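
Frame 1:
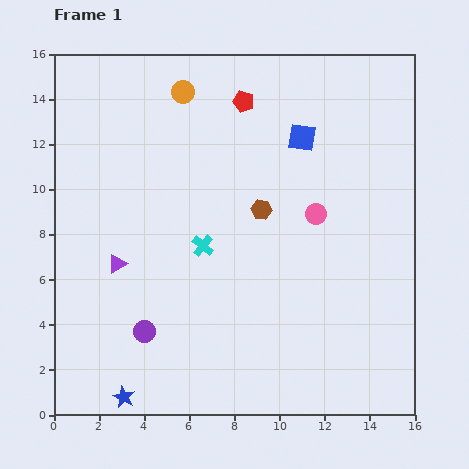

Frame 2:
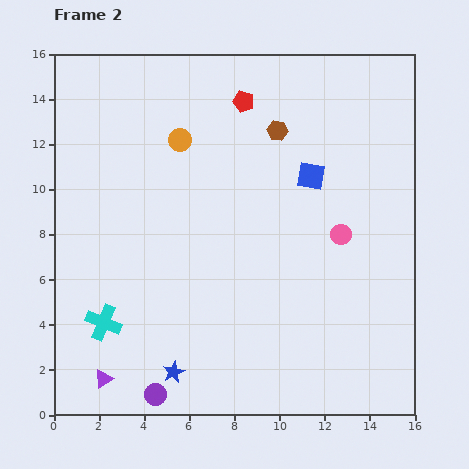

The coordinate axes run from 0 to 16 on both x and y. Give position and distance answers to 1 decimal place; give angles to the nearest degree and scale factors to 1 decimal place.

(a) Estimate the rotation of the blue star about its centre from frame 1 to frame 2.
21° clockwise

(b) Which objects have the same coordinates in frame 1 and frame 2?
the red pentagon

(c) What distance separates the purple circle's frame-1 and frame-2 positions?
2.8

The purple circle moved from (4.0, 3.7) to (4.5, 0.9), a distance of √(0.5² + 2.8²) ≈ 2.8.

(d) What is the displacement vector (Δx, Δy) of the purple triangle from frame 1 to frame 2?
(-0.6, -5.1)

The purple triangle was at (2.8, 6.7) in frame 1 and (2.2, 1.6) in frame 2.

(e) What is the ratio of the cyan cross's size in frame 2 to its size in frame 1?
1.6×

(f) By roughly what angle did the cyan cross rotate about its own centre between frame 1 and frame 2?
17° counter-clockwise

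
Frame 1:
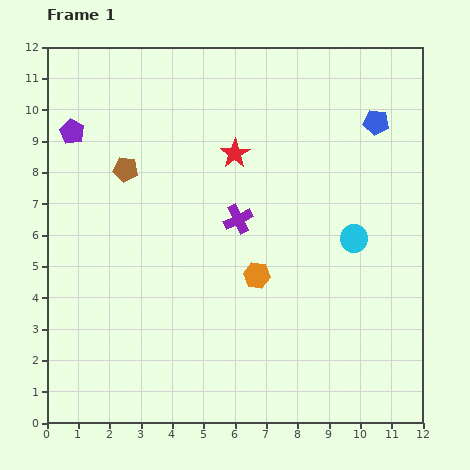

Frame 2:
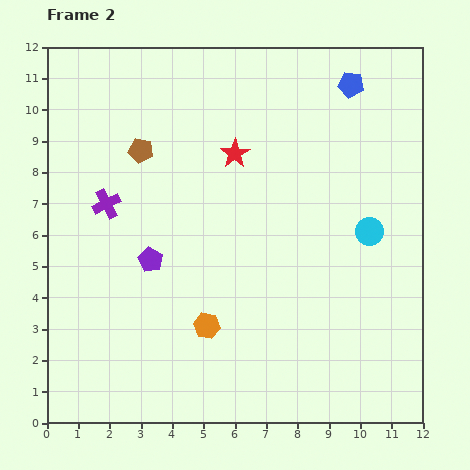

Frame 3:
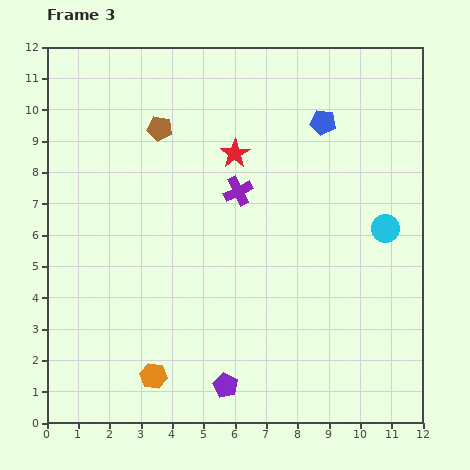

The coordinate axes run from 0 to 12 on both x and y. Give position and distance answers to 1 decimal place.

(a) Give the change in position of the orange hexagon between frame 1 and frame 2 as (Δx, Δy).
(-1.6, -1.6)

The orange hexagon was at (6.7, 4.7) in frame 1 and (5.1, 3.1) in frame 2.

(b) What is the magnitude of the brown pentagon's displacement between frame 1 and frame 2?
0.8

The brown pentagon moved from (2.5, 8.1) to (3.0, 8.7), a distance of √(0.5² + 0.6²) ≈ 0.8.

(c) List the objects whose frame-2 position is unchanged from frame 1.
the red star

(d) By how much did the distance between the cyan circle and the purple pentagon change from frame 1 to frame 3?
-2.5

Distance in frame 1: 9.6. Distance in frame 3: 7.1.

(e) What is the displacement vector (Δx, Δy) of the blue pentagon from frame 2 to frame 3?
(-0.9, -1.2)

The blue pentagon was at (9.7, 10.8) in frame 2 and (8.8, 9.6) in frame 3.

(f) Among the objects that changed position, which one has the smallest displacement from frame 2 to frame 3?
the cyan circle

(moved 0.5)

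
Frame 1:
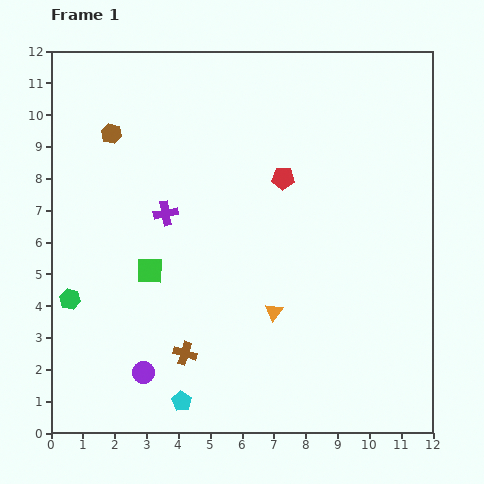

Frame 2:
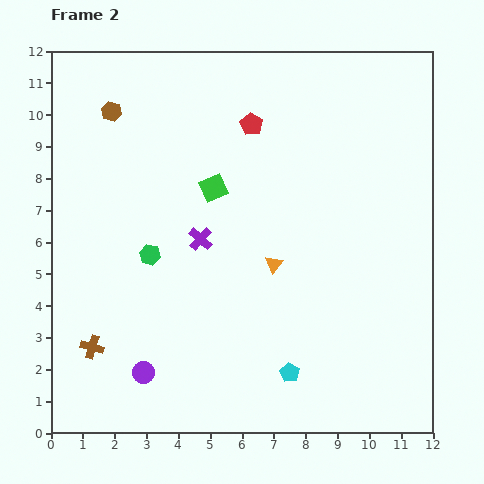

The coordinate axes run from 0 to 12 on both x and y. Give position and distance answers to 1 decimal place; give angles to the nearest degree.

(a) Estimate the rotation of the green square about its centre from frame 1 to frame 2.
26° counter-clockwise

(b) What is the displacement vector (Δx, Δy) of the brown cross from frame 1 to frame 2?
(-2.9, 0.2)

The brown cross was at (4.2, 2.5) in frame 1 and (1.3, 2.7) in frame 2.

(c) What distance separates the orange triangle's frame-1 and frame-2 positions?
1.5

The orange triangle moved from (7.0, 3.8) to (7.0, 5.3), a distance of √(0.0² + 1.5²) ≈ 1.5.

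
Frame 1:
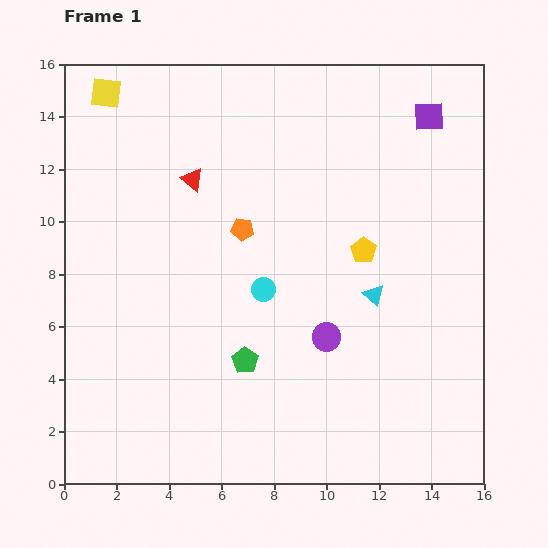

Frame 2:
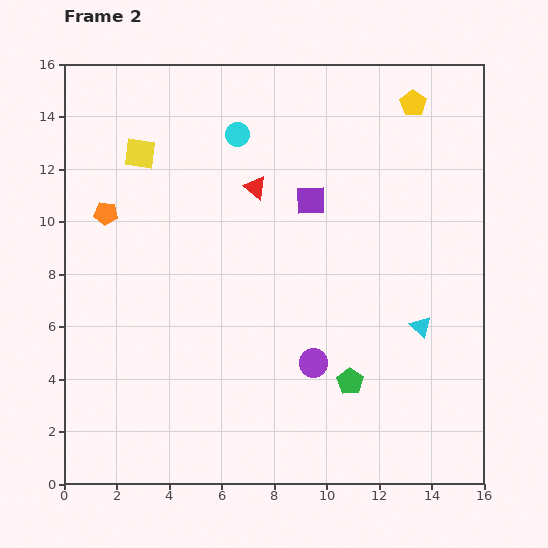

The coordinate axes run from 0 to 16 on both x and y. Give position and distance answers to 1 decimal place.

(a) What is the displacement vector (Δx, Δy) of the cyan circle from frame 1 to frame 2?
(-1.0, 5.9)

The cyan circle was at (7.6, 7.4) in frame 1 and (6.6, 13.3) in frame 2.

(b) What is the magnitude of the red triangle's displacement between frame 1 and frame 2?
2.4

The red triangle moved from (4.9, 11.6) to (7.3, 11.3), a distance of √(2.4² + 0.3²) ≈ 2.4.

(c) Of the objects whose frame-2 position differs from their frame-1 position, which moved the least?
the purple circle

(moved 1.1)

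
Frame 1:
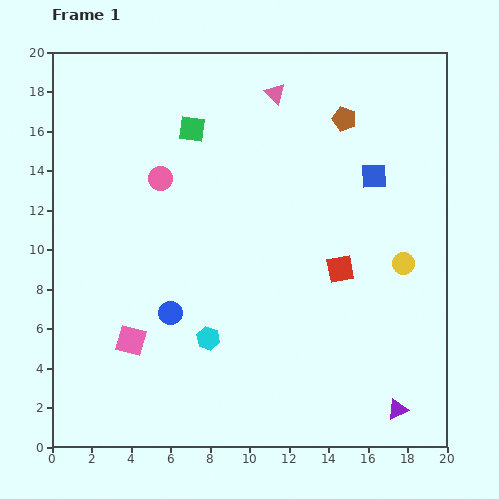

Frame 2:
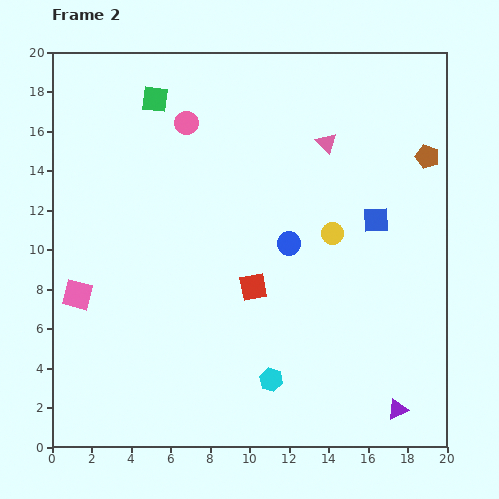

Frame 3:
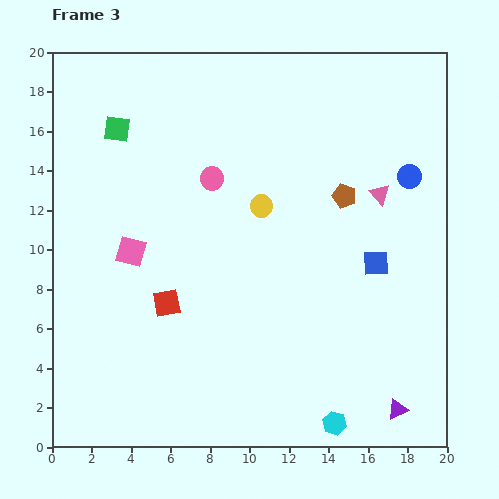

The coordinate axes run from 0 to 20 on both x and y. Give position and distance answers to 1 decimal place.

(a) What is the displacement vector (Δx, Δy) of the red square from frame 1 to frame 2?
(-4.4, -0.9)

The red square was at (14.6, 9.0) in frame 1 and (10.2, 8.1) in frame 2.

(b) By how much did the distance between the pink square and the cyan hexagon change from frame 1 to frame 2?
+6.8

Distance in frame 1: 3.9. Distance in frame 2: 10.7.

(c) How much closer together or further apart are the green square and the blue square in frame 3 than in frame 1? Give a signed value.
+5.3

Distance in frame 1: 9.5. Distance in frame 3: 14.8.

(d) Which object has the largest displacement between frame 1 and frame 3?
the blue circle

(moved 13.9; next 9.0)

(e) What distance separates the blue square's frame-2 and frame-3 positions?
2.2

The blue square moved from (16.4, 11.5) to (16.4, 9.3), a distance of √(0.0² + 2.2²) ≈ 2.2.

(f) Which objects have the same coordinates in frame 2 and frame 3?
the purple triangle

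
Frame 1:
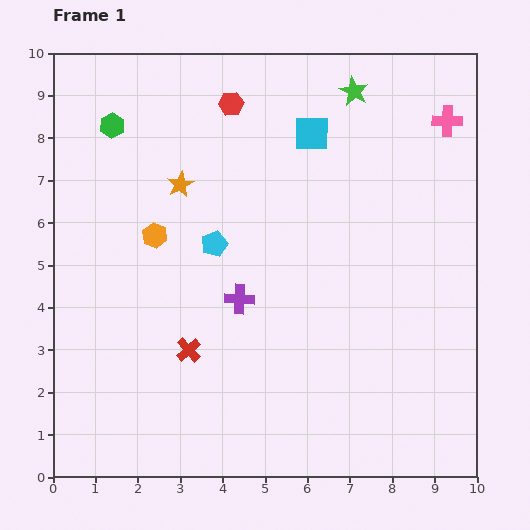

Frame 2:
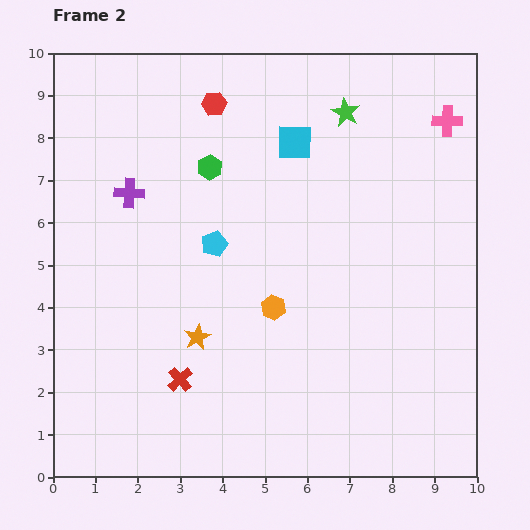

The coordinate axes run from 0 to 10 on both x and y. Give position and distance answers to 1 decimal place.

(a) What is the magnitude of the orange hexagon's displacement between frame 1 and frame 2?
3.3

The orange hexagon moved from (2.4, 5.7) to (5.2, 4.0), a distance of √(2.8² + 1.7²) ≈ 3.3.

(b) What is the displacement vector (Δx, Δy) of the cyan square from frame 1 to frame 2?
(-0.4, -0.2)

The cyan square was at (6.1, 8.1) in frame 1 and (5.7, 7.9) in frame 2.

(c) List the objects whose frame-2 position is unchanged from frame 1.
the pink cross, the cyan pentagon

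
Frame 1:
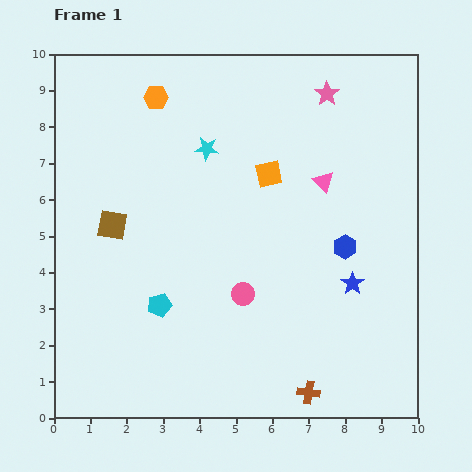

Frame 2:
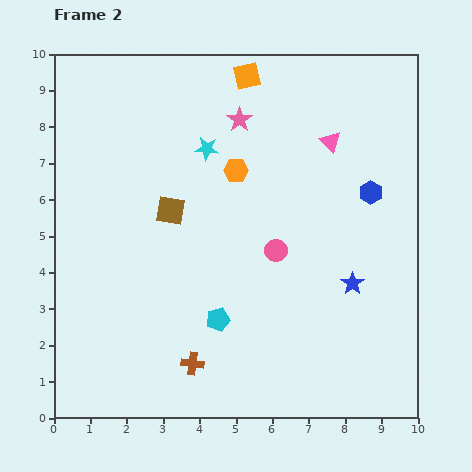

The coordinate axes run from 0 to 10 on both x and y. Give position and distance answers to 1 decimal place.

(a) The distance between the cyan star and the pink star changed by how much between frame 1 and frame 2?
-2.4

Distance in frame 1: 3.6. Distance in frame 2: 1.2.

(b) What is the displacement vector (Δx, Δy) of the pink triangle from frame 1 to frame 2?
(0.2, 1.1)

The pink triangle was at (7.4, 6.5) in frame 1 and (7.6, 7.6) in frame 2.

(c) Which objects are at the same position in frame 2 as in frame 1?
the cyan star, the blue star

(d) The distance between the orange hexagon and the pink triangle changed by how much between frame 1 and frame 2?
-2.4

Distance in frame 1: 5.1. Distance in frame 2: 2.7.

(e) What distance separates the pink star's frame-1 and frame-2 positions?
2.5

The pink star moved from (7.5, 8.9) to (5.1, 8.2), a distance of √(2.4² + 0.7²) ≈ 2.5.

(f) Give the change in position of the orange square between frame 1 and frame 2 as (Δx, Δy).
(-0.6, 2.7)

The orange square was at (5.9, 6.7) in frame 1 and (5.3, 9.4) in frame 2.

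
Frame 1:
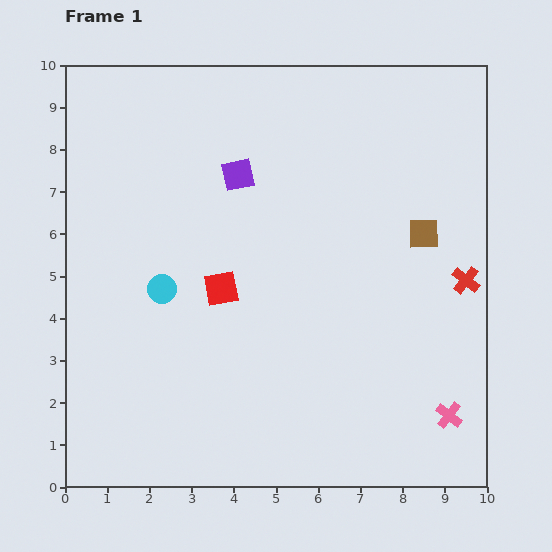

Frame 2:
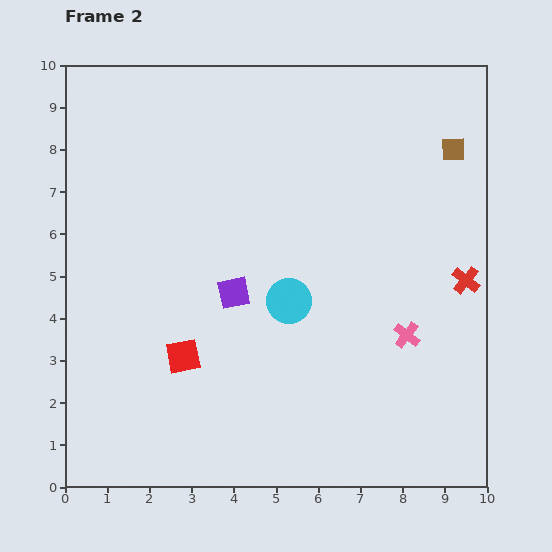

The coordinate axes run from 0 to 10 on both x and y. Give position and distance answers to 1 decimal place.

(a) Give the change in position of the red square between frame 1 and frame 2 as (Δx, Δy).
(-0.9, -1.6)

The red square was at (3.7, 4.7) in frame 1 and (2.8, 3.1) in frame 2.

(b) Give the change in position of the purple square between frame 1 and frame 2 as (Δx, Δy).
(-0.1, -2.8)

The purple square was at (4.1, 7.4) in frame 1 and (4.0, 4.6) in frame 2.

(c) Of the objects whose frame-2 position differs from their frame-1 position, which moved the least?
the red square

(moved 1.8)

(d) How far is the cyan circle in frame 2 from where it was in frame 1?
3.0

The cyan circle moved from (2.3, 4.7) to (5.3, 4.4), a distance of √(3.0² + 0.3²) ≈ 3.0.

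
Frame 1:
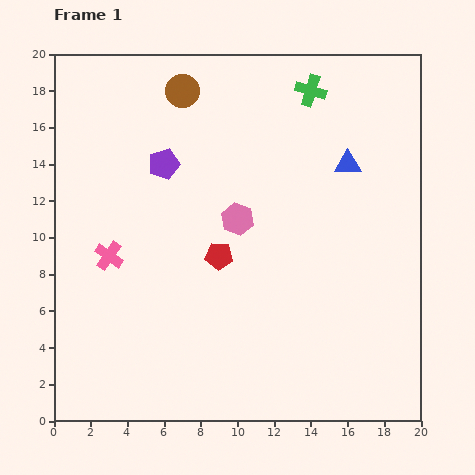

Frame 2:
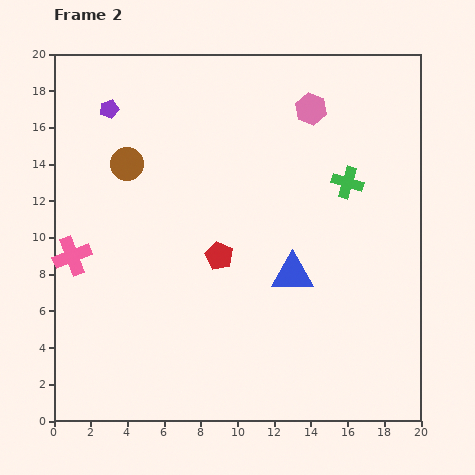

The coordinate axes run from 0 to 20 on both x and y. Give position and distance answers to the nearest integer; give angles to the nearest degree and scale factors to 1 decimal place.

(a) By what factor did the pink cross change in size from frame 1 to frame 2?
1.3×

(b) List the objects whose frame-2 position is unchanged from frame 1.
the red pentagon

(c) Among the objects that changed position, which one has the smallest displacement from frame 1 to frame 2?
the pink cross

(moved 2)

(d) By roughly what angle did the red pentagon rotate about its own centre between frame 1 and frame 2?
22° clockwise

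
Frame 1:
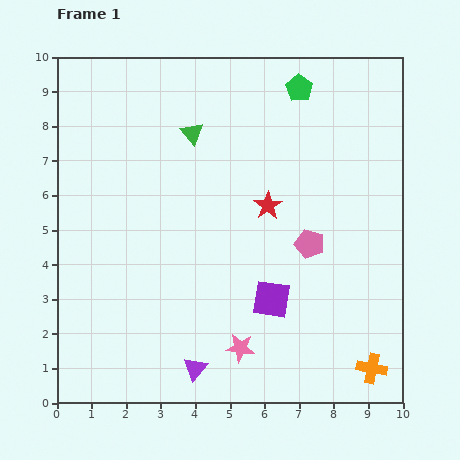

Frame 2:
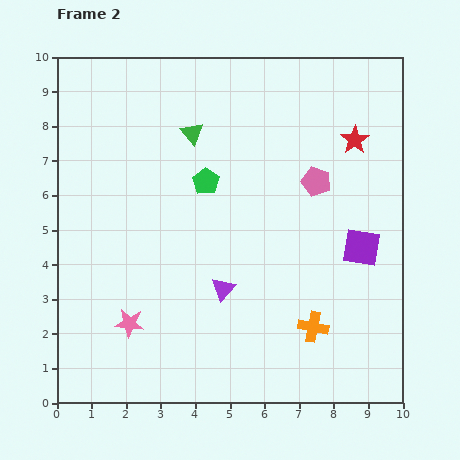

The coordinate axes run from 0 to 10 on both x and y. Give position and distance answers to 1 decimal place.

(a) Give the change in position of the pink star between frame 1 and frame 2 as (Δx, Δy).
(-3.2, 0.7)

The pink star was at (5.3, 1.6) in frame 1 and (2.1, 2.3) in frame 2.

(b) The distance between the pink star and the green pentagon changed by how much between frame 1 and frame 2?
-3.0

Distance in frame 1: 7.7. Distance in frame 2: 4.7.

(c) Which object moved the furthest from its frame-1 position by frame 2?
the green pentagon

(moved 3.8; next 3.3)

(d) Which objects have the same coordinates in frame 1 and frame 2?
the green triangle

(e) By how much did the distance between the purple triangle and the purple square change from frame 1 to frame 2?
+1.2

Distance in frame 1: 3.0. Distance in frame 2: 4.2.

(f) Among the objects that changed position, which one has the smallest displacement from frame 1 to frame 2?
the pink pentagon

(moved 1.8)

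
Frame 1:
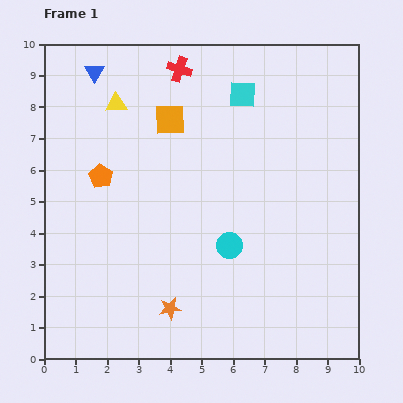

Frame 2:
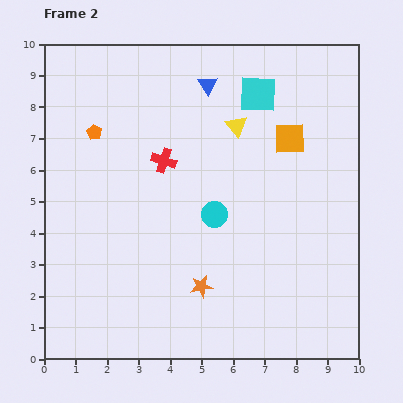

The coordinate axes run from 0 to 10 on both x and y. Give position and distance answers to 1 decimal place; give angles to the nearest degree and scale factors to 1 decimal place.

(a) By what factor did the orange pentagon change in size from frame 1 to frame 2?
0.6×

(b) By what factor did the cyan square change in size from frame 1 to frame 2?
1.3×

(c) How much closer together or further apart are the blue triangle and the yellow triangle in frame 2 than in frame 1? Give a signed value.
+0.4

Distance in frame 1: 1.2. Distance in frame 2: 1.6.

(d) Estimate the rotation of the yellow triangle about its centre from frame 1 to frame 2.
54° clockwise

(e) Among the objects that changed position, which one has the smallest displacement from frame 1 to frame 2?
the cyan square

(moved 0.5)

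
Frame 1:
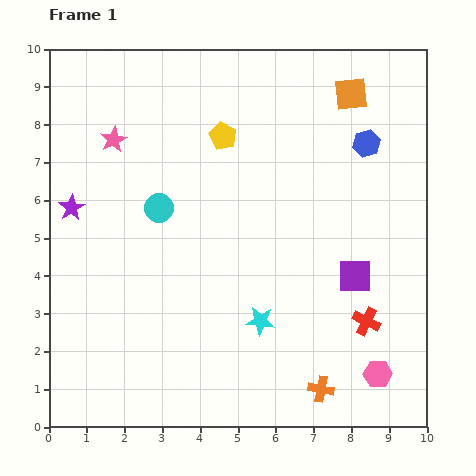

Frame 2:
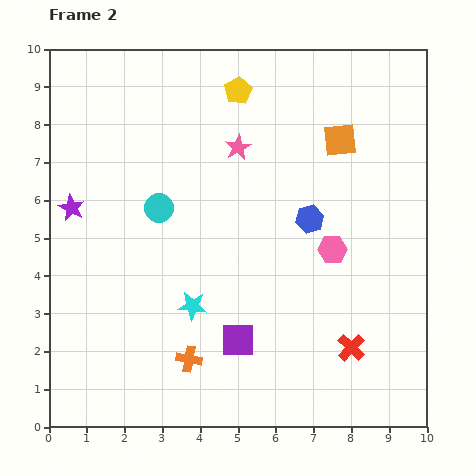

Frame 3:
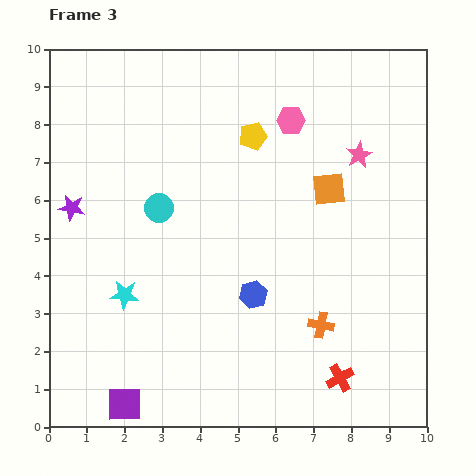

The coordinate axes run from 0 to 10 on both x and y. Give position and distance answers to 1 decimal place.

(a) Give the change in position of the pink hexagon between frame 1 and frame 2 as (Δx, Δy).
(-1.2, 3.3)

The pink hexagon was at (8.7, 1.4) in frame 1 and (7.5, 4.7) in frame 2.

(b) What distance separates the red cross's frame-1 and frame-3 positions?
1.7

The red cross moved from (8.4, 2.8) to (7.7, 1.3), a distance of √(0.7² + 1.5²) ≈ 1.7.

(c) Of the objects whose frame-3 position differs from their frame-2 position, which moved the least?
the red cross

(moved 0.9)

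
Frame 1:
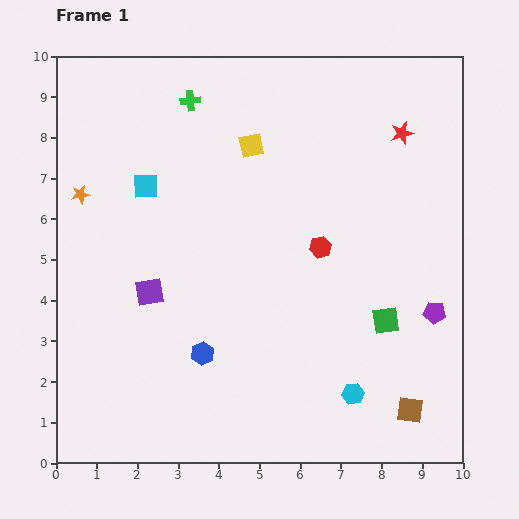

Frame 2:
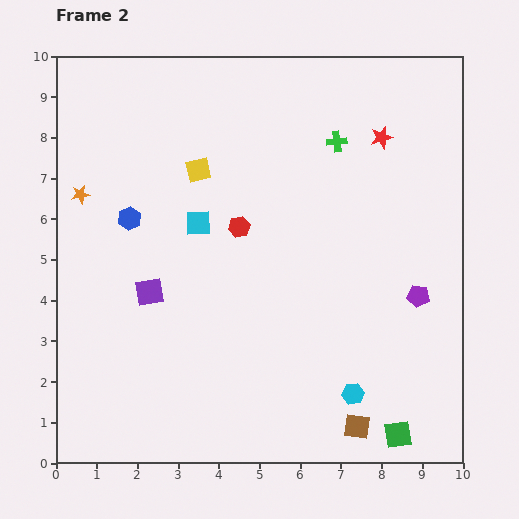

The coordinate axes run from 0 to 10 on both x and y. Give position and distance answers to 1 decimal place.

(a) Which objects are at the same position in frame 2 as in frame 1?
the cyan hexagon, the purple square, the orange star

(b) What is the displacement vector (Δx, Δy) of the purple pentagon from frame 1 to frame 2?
(-0.4, 0.4)

The purple pentagon was at (9.3, 3.7) in frame 1 and (8.9, 4.1) in frame 2.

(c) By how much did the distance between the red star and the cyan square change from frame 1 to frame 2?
-1.4

Distance in frame 1: 6.4. Distance in frame 2: 5.0.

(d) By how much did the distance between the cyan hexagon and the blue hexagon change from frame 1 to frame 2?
+3.2

Distance in frame 1: 3.8. Distance in frame 2: 7.0.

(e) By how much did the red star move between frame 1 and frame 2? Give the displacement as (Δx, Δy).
(-0.5, -0.1)

The red star was at (8.5, 8.1) in frame 1 and (8.0, 8.0) in frame 2.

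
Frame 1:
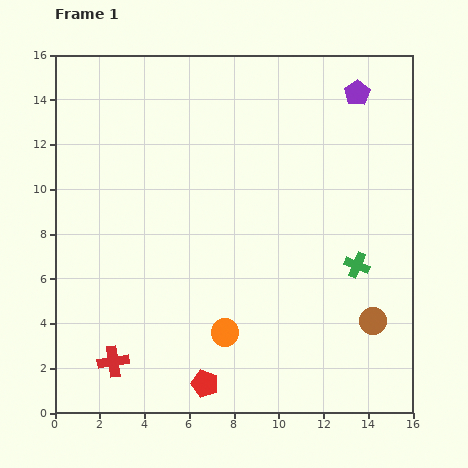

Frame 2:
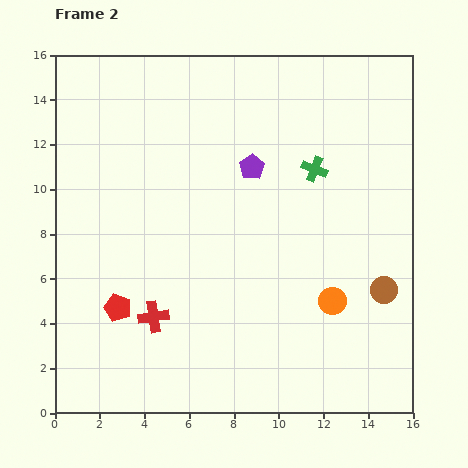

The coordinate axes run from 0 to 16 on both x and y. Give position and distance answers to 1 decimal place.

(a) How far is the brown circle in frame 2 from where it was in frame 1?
1.5

The brown circle moved from (14.2, 4.1) to (14.7, 5.5), a distance of √(0.5² + 1.4²) ≈ 1.5.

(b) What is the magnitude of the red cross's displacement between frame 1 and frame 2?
2.7

The red cross moved from (2.6, 2.3) to (4.4, 4.3), a distance of √(1.8² + 2.0²) ≈ 2.7.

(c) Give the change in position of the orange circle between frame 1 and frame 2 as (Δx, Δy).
(4.8, 1.4)

The orange circle was at (7.6, 3.6) in frame 1 and (12.4, 5.0) in frame 2.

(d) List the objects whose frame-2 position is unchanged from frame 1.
none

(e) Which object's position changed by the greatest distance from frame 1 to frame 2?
the purple pentagon

(moved 5.7; next 5.2)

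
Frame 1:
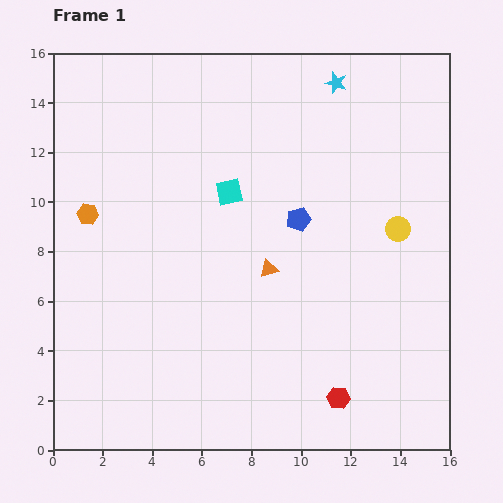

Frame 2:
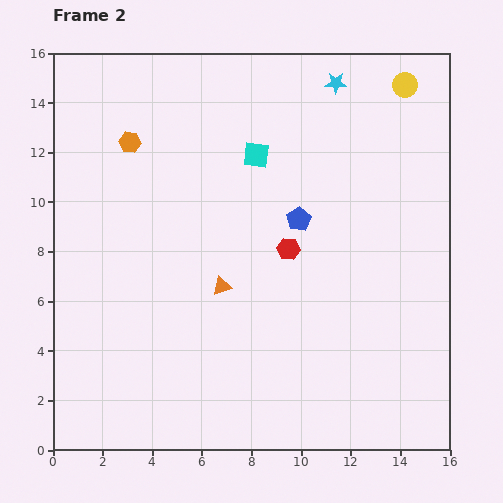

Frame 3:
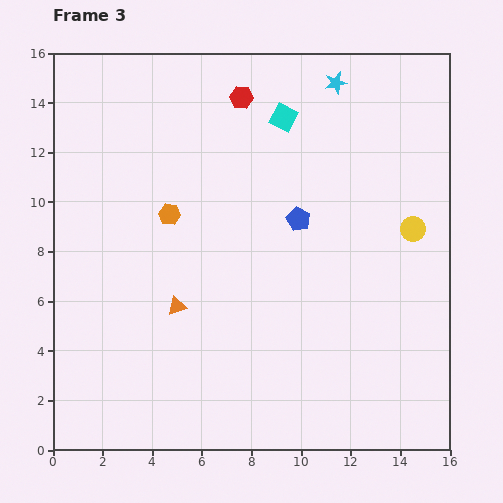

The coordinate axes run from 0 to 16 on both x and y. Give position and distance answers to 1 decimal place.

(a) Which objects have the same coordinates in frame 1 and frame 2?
the cyan star, the blue pentagon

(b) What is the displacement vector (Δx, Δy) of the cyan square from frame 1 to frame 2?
(1.1, 1.5)

The cyan square was at (7.1, 10.4) in frame 1 and (8.2, 11.9) in frame 2.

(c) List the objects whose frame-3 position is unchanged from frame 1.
the cyan star, the blue pentagon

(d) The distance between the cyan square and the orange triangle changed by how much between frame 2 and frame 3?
+3.2

Distance in frame 2: 5.5. Distance in frame 3: 8.7.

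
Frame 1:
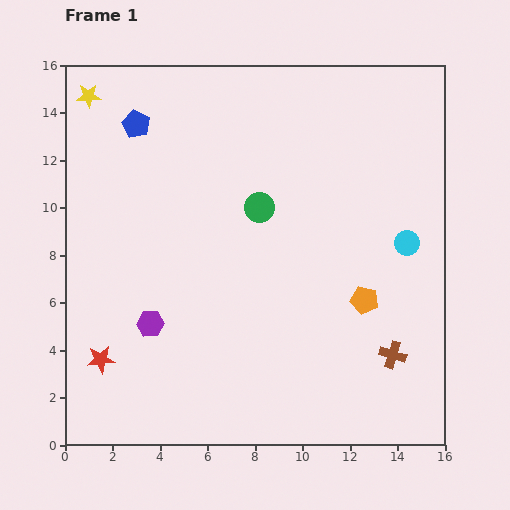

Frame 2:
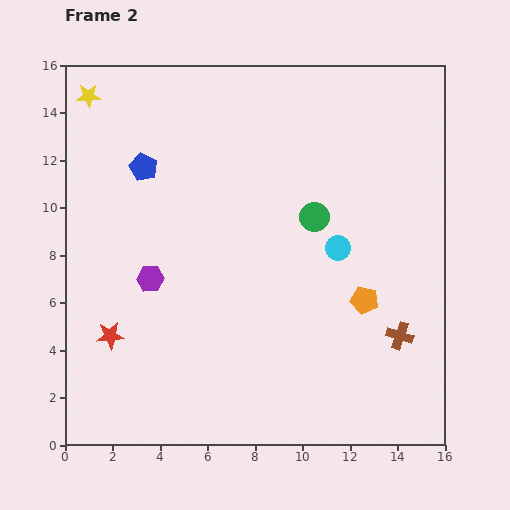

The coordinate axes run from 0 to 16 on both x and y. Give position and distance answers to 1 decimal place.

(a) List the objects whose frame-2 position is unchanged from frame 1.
the orange pentagon, the yellow star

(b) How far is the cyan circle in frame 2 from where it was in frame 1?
2.9

The cyan circle moved from (14.4, 8.5) to (11.5, 8.3), a distance of √(2.9² + 0.2²) ≈ 2.9.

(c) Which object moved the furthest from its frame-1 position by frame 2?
the cyan circle

(moved 2.9; next 2.3)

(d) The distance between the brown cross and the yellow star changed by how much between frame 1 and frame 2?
-0.3

Distance in frame 1: 16.8. Distance in frame 2: 16.5.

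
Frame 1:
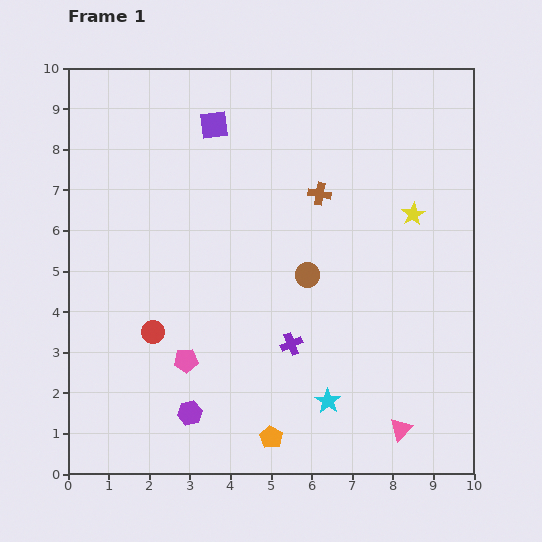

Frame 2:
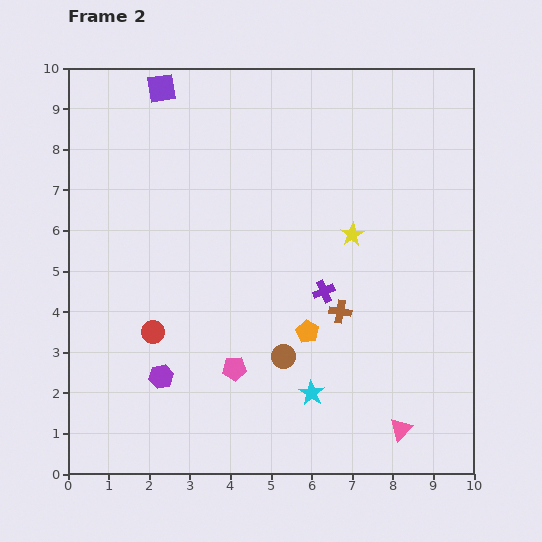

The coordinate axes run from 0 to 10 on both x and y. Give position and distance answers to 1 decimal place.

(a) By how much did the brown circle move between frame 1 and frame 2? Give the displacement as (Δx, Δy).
(-0.6, -2.0)

The brown circle was at (5.9, 4.9) in frame 1 and (5.3, 2.9) in frame 2.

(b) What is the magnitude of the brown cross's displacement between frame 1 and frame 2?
2.9

The brown cross moved from (6.2, 6.9) to (6.7, 4.0), a distance of √(0.5² + 2.9²) ≈ 2.9.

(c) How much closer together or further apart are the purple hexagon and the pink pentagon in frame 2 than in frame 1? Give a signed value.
+0.5

Distance in frame 1: 1.3. Distance in frame 2: 1.8.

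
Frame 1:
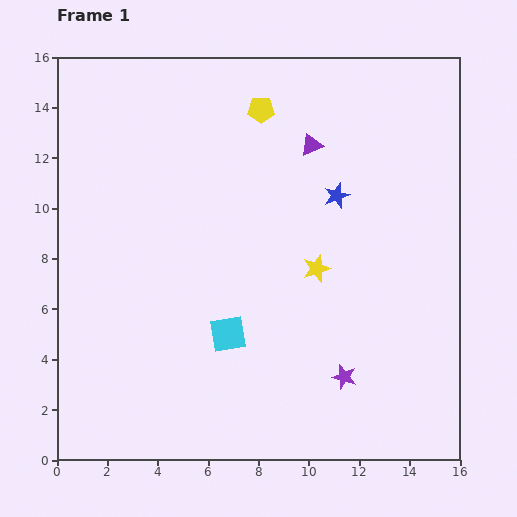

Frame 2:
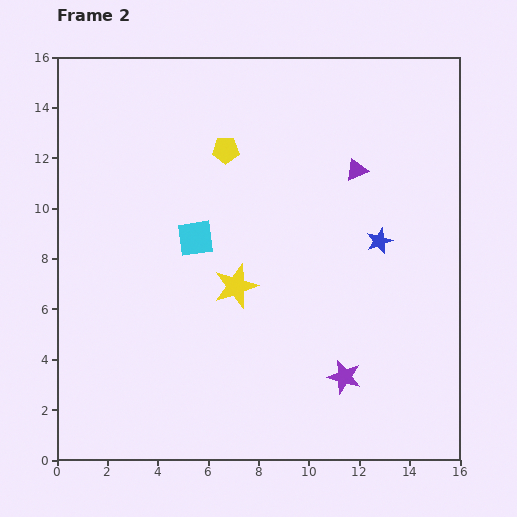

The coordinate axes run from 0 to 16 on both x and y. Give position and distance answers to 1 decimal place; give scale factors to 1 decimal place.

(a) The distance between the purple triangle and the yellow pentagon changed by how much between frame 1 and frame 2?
+2.9

Distance in frame 1: 2.4. Distance in frame 2: 5.3.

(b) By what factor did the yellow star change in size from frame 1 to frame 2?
1.6×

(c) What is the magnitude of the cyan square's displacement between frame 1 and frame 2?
4.0

The cyan square moved from (6.8, 5.0) to (5.5, 8.8), a distance of √(1.3² + 3.8²) ≈ 4.0.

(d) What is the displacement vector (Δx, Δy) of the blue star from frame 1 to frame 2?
(1.7, -1.8)

The blue star was at (11.1, 10.5) in frame 1 and (12.8, 8.7) in frame 2.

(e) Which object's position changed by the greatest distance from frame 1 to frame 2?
the cyan square

(moved 4.0; next 3.3)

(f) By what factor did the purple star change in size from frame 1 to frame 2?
1.4×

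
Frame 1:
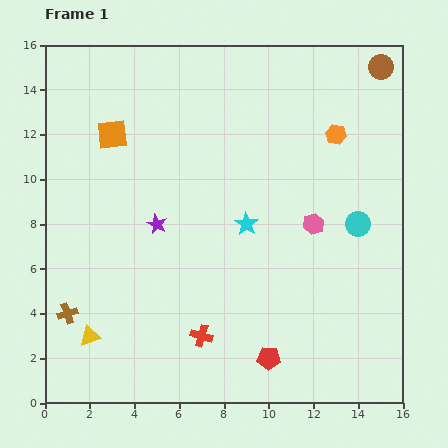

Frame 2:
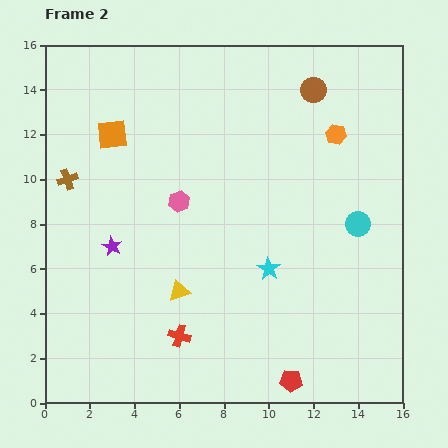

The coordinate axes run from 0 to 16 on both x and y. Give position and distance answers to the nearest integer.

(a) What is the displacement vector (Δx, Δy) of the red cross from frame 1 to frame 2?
(-1, 0)

The red cross was at (7, 3) in frame 1 and (6, 3) in frame 2.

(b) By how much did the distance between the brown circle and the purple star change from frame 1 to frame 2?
-1

Distance in frame 1: 12. Distance in frame 2: 11.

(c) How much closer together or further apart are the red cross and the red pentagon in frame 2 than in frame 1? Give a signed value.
+2

Distance in frame 1: 3. Distance in frame 2: 5.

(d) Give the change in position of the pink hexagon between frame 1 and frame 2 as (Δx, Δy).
(-6, 1)

The pink hexagon was at (12, 8) in frame 1 and (6, 9) in frame 2.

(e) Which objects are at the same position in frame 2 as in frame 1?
the cyan circle, the orange square, the orange hexagon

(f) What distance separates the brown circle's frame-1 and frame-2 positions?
3

The brown circle moved from (15, 15) to (12, 14), a distance of √(3² + 1²) ≈ 3.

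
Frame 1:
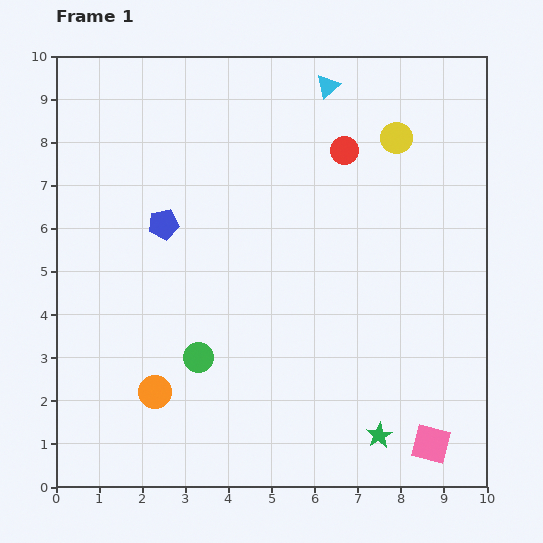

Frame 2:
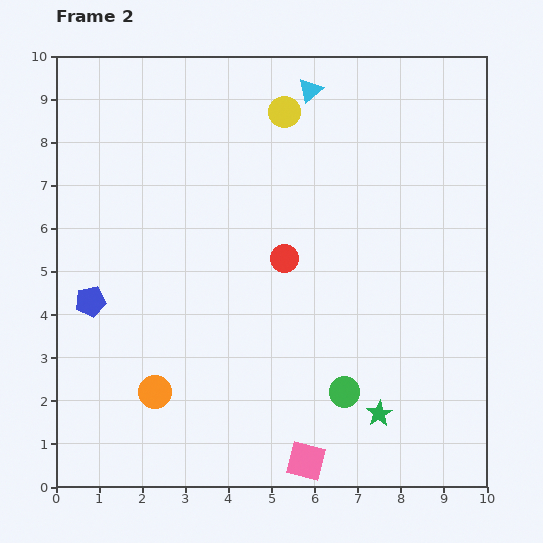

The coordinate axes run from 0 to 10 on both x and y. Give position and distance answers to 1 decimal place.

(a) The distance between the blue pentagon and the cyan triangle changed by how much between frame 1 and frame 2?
+2.1

Distance in frame 1: 5.0. Distance in frame 2: 7.1.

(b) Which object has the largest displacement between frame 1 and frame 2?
the green circle

(moved 3.5; next 2.9)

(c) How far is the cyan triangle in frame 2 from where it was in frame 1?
0.4

The cyan triangle moved from (6.3, 9.3) to (5.9, 9.2), a distance of √(0.4² + 0.1²) ≈ 0.4.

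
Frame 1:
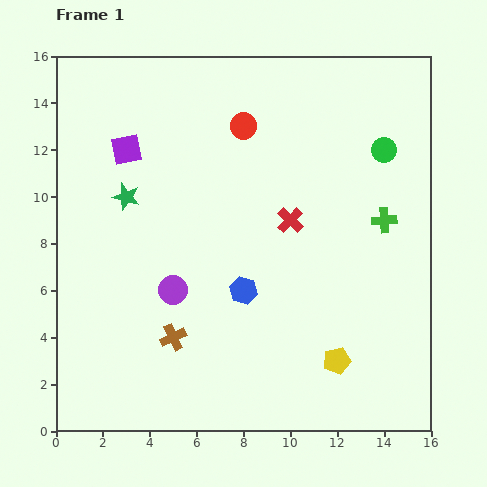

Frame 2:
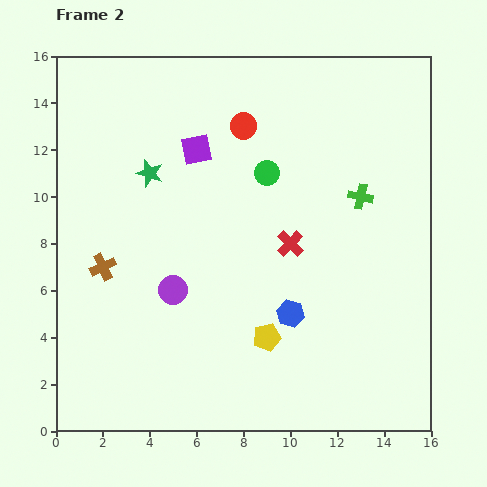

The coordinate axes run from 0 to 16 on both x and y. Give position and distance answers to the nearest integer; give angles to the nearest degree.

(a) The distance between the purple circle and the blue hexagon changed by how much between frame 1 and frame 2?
+2

Distance in frame 1: 3. Distance in frame 2: 5.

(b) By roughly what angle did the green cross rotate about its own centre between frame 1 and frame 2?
16° clockwise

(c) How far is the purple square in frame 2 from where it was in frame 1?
3

The purple square moved from (3, 12) to (6, 12), a distance of √(3² + 0²) ≈ 3.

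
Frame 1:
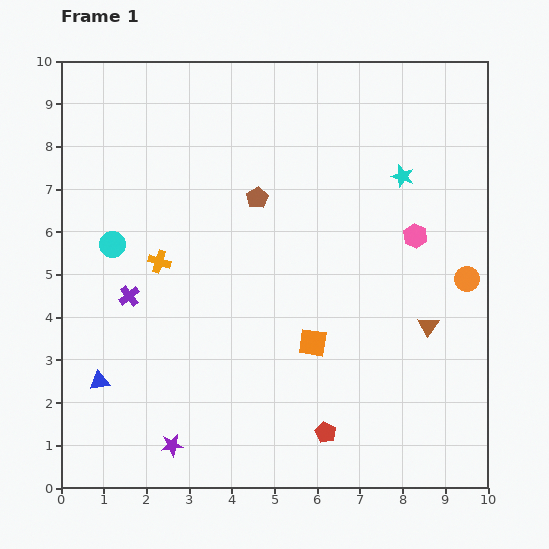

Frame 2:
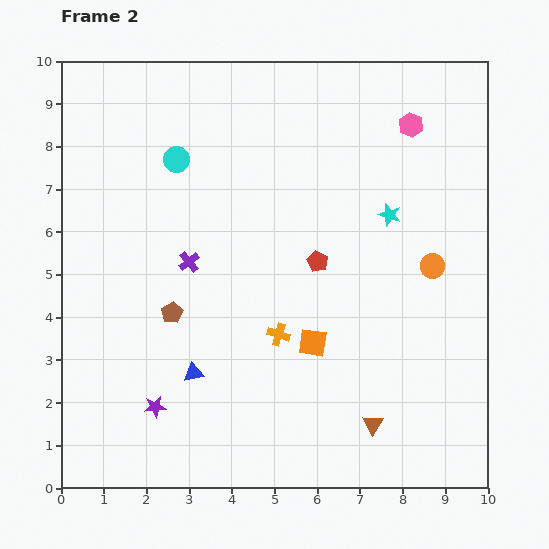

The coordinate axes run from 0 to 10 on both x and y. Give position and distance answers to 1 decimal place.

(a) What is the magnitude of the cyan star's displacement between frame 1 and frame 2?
0.9

The cyan star moved from (8.0, 7.3) to (7.7, 6.4), a distance of √(0.3² + 0.9²) ≈ 0.9.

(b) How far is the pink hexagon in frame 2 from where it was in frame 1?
2.6

The pink hexagon moved from (8.3, 5.9) to (8.2, 8.5), a distance of √(0.1² + 2.6²) ≈ 2.6.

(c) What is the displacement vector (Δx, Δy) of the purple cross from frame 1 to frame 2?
(1.4, 0.8)

The purple cross was at (1.6, 4.5) in frame 1 and (3.0, 5.3) in frame 2.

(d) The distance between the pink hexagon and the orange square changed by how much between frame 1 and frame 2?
+2.1

Distance in frame 1: 3.5. Distance in frame 2: 5.6.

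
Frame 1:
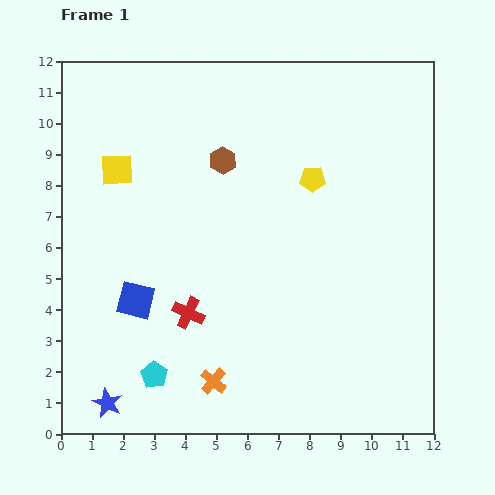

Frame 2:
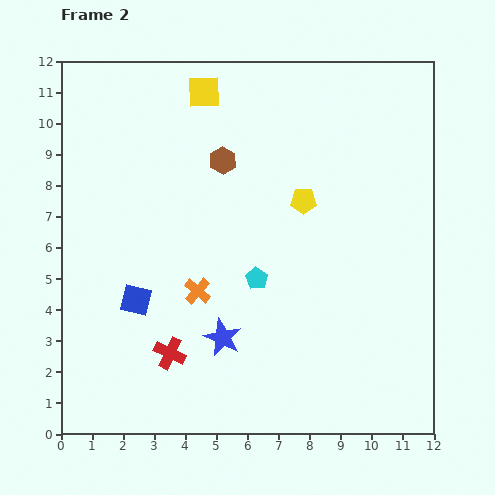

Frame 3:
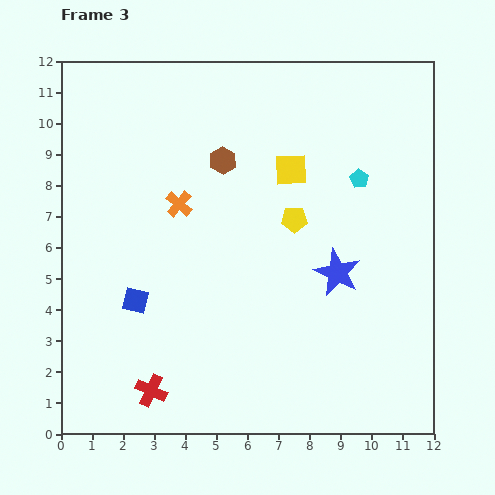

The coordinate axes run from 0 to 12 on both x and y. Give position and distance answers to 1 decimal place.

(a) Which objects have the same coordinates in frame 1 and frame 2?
the blue square, the brown hexagon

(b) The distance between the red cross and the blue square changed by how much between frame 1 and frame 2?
+0.3

Distance in frame 1: 1.7. Distance in frame 2: 2.0.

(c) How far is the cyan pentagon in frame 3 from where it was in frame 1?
9.1

The cyan pentagon moved from (3.0, 1.9) to (9.6, 8.2), a distance of √(6.6² + 6.3²) ≈ 9.1.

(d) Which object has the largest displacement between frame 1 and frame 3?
the cyan pentagon

(moved 9.1; next 8.5)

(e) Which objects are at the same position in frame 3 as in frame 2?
the blue square, the brown hexagon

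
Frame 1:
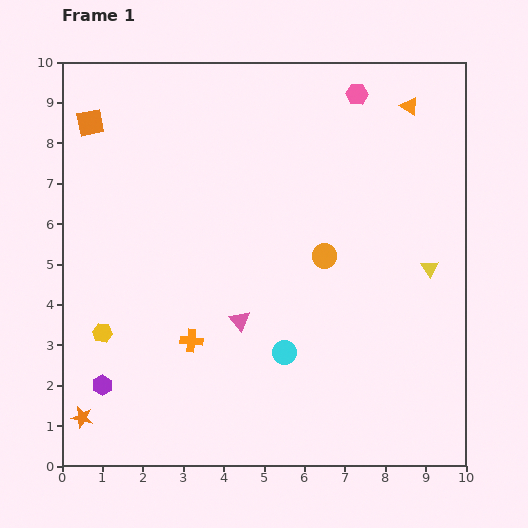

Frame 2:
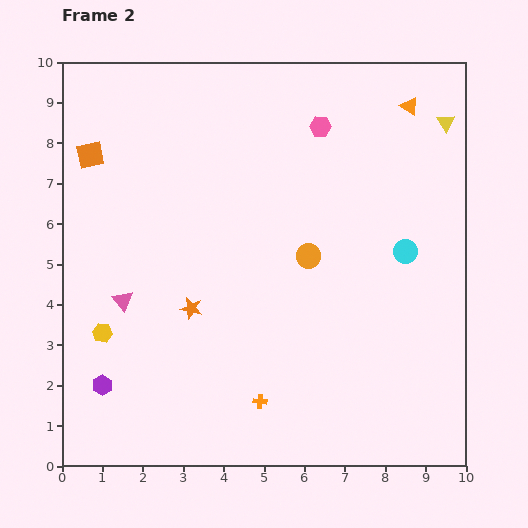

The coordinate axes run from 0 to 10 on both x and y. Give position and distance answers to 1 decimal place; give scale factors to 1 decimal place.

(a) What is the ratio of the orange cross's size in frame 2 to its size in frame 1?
0.6×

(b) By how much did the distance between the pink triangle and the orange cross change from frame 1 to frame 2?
+2.9

Distance in frame 1: 1.3. Distance in frame 2: 4.2.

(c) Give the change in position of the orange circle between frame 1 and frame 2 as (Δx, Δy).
(-0.4, 0.0)

The orange circle was at (6.5, 5.2) in frame 1 and (6.1, 5.2) in frame 2.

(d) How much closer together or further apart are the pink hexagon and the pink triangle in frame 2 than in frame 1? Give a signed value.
+0.2

Distance in frame 1: 6.3. Distance in frame 2: 6.5.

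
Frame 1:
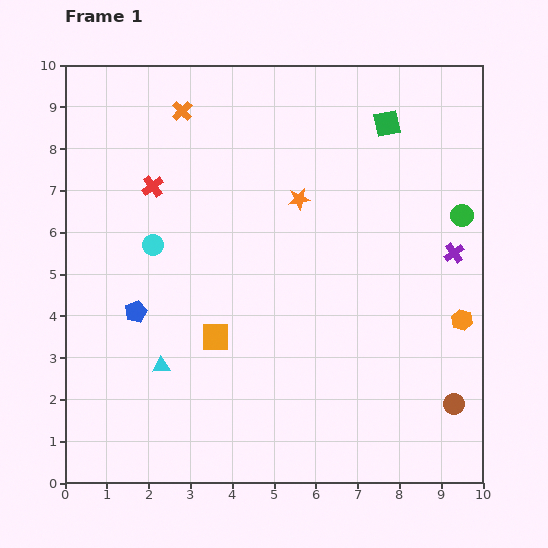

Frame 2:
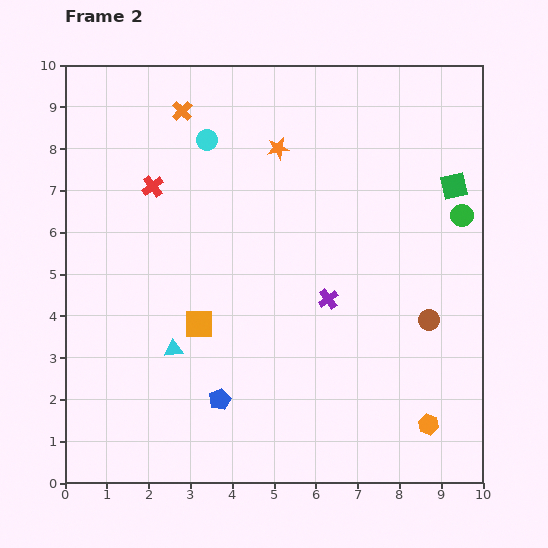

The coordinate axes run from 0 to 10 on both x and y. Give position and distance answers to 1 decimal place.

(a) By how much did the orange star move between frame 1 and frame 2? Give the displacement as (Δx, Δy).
(-0.5, 1.2)

The orange star was at (5.6, 6.8) in frame 1 and (5.1, 8.0) in frame 2.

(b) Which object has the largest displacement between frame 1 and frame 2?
the purple cross

(moved 3.2; next 2.9)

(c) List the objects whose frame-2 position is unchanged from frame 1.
the green circle, the orange cross, the red cross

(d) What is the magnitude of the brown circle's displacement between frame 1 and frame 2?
2.1

The brown circle moved from (9.3, 1.9) to (8.7, 3.9), a distance of √(0.6² + 2.0²) ≈ 2.1.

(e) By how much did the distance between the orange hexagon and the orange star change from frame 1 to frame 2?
+2.6

Distance in frame 1: 4.9. Distance in frame 2: 7.5.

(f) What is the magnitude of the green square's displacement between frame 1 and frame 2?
2.2

The green square moved from (7.7, 8.6) to (9.3, 7.1), a distance of √(1.6² + 1.5²) ≈ 2.2.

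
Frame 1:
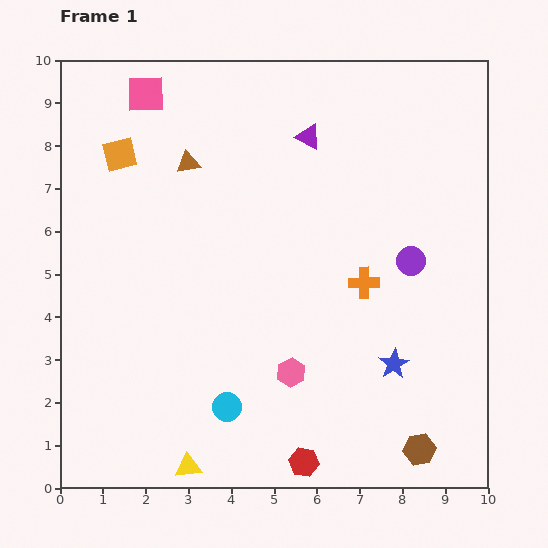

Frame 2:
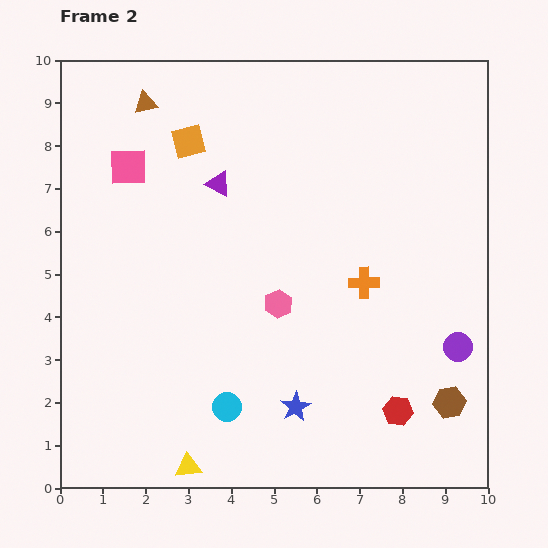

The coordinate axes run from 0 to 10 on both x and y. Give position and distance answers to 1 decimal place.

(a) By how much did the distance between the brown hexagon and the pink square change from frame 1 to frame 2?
-1.2

Distance in frame 1: 10.5. Distance in frame 2: 9.3.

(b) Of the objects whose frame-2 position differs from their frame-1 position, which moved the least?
the brown hexagon

(moved 1.3)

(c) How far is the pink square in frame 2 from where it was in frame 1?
1.7

The pink square moved from (2.0, 9.2) to (1.6, 7.5), a distance of √(0.4² + 1.7²) ≈ 1.7.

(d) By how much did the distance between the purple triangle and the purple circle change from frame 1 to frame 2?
+3.0

Distance in frame 1: 3.8. Distance in frame 2: 6.8.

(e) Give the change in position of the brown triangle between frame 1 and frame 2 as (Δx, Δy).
(-1.0, 1.4)

The brown triangle was at (3.0, 7.6) in frame 1 and (2.0, 9.0) in frame 2.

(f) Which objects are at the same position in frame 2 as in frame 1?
the yellow triangle, the cyan circle, the orange cross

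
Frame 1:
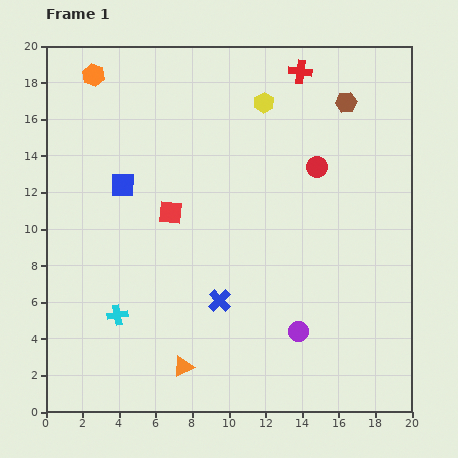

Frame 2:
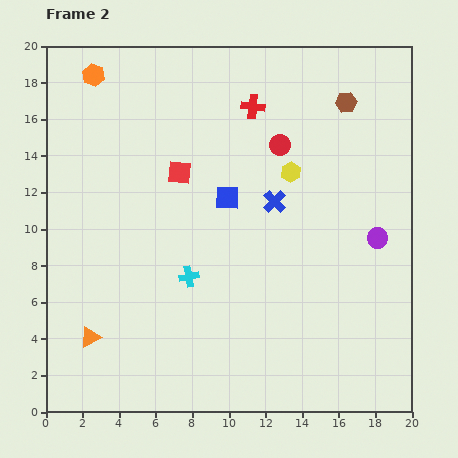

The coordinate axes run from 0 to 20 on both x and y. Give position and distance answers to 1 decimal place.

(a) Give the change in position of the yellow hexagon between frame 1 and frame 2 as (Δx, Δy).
(1.5, -3.8)

The yellow hexagon was at (11.9, 16.9) in frame 1 and (13.4, 13.1) in frame 2.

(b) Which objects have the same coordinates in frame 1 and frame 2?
the brown hexagon, the orange hexagon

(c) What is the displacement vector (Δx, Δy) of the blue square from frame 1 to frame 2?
(5.7, -0.7)

The blue square was at (4.2, 12.4) in frame 1 and (9.9, 11.7) in frame 2.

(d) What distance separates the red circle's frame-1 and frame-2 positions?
2.3

The red circle moved from (14.8, 13.4) to (12.8, 14.6), a distance of √(2.0² + 1.2²) ≈ 2.3.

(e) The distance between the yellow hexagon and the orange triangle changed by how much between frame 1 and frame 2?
-0.9

Distance in frame 1: 15.1. Distance in frame 2: 14.2.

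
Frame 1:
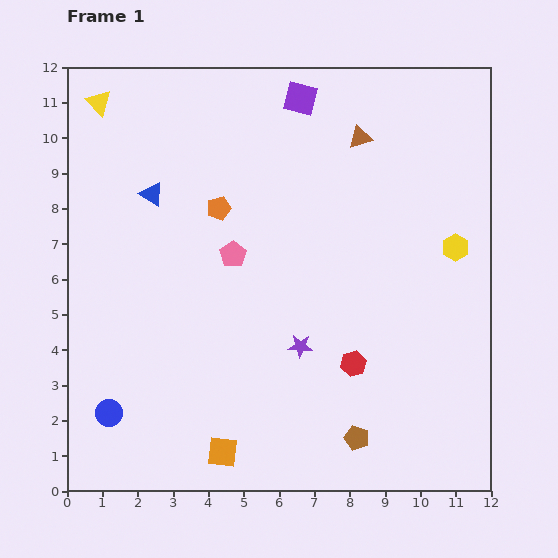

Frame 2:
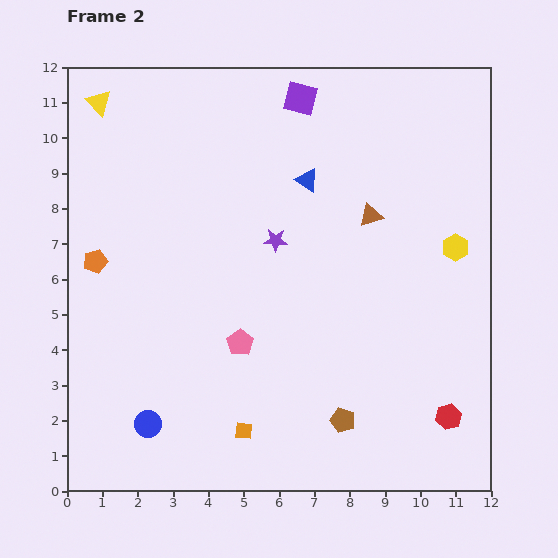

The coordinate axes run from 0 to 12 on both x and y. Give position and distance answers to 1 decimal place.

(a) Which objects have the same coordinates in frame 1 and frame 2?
the yellow triangle, the purple square, the yellow hexagon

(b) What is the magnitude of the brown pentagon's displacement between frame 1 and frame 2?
0.6

The brown pentagon moved from (8.2, 1.5) to (7.8, 2.0), a distance of √(0.4² + 0.5²) ≈ 0.6.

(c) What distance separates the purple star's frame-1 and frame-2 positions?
3.1

The purple star moved from (6.6, 4.1) to (5.9, 7.1), a distance of √(0.7² + 3.0²) ≈ 3.1.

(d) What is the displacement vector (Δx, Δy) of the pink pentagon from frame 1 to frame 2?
(0.2, -2.5)

The pink pentagon was at (4.7, 6.7) in frame 1 and (4.9, 4.2) in frame 2.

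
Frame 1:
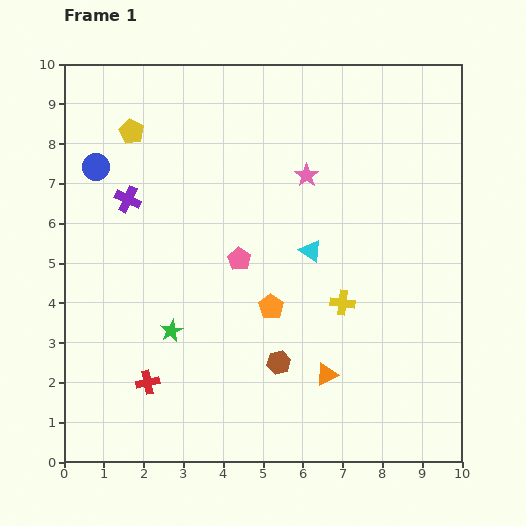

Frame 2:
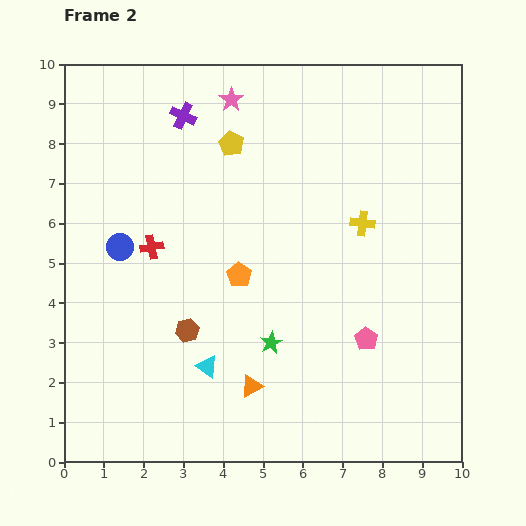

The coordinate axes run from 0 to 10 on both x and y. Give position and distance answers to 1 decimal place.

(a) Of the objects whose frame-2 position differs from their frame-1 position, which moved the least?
the orange pentagon

(moved 1.1)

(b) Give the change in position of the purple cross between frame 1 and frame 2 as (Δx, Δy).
(1.4, 2.1)

The purple cross was at (1.6, 6.6) in frame 1 and (3.0, 8.7) in frame 2.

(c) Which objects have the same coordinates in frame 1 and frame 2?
none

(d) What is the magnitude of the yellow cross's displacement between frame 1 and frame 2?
2.1

The yellow cross moved from (7.0, 4.0) to (7.5, 6.0), a distance of √(0.5² + 2.0²) ≈ 2.1.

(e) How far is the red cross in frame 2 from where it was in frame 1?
3.4

The red cross moved from (2.1, 2.0) to (2.2, 5.4), a distance of √(0.1² + 3.4²) ≈ 3.4.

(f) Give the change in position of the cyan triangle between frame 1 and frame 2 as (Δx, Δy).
(-2.6, -2.9)

The cyan triangle was at (6.2, 5.3) in frame 1 and (3.6, 2.4) in frame 2.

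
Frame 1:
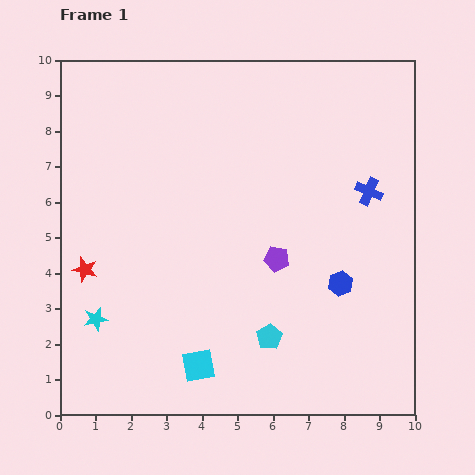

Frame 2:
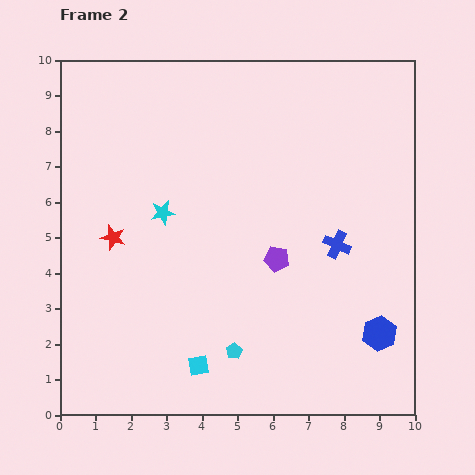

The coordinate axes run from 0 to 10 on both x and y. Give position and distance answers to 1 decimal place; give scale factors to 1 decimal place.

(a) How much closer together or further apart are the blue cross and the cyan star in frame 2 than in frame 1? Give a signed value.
-3.5

Distance in frame 1: 8.5. Distance in frame 2: 5.0.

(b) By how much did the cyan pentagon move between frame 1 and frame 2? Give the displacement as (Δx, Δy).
(-1.0, -0.4)

The cyan pentagon was at (5.9, 2.2) in frame 1 and (4.9, 1.8) in frame 2.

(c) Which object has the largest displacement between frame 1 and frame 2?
the cyan star

(moved 3.6; next 1.8)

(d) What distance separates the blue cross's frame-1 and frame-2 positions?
1.7

The blue cross moved from (8.7, 6.3) to (7.8, 4.8), a distance of √(0.9² + 1.5²) ≈ 1.7.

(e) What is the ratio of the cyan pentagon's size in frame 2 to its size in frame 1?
0.6×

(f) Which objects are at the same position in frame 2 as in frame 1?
the cyan square, the purple pentagon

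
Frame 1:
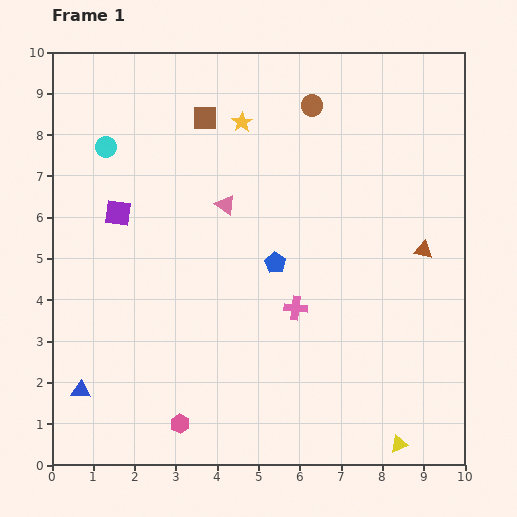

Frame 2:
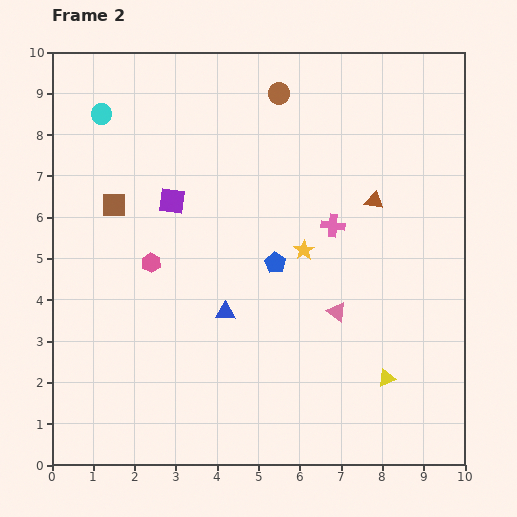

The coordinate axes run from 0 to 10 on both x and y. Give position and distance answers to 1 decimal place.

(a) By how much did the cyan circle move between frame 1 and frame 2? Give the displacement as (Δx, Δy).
(-0.1, 0.8)

The cyan circle was at (1.3, 7.7) in frame 1 and (1.2, 8.5) in frame 2.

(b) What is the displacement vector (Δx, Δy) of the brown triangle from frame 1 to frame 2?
(-1.2, 1.2)

The brown triangle was at (9.0, 5.2) in frame 1 and (7.8, 6.4) in frame 2.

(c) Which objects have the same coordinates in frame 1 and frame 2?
the blue pentagon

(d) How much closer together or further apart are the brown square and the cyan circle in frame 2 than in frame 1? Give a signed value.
-0.3

Distance in frame 1: 2.5. Distance in frame 2: 2.2.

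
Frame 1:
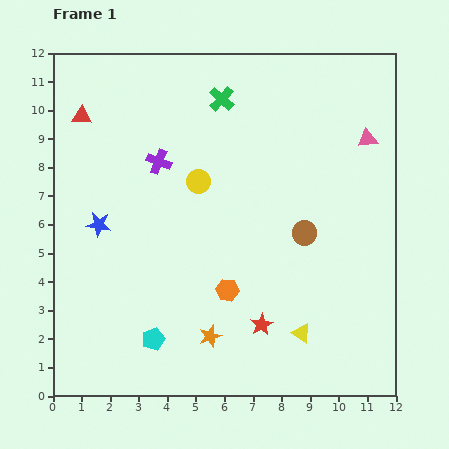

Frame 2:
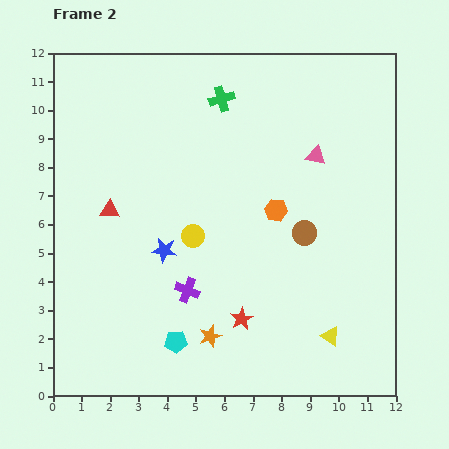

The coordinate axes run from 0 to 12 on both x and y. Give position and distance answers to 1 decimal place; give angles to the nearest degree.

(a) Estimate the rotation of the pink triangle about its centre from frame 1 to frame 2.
21° clockwise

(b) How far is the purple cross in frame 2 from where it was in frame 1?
4.6

The purple cross moved from (3.7, 8.2) to (4.7, 3.7), a distance of √(1.0² + 4.5²) ≈ 4.6.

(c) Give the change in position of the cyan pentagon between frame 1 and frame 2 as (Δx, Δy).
(0.8, -0.1)

The cyan pentagon was at (3.5, 2.0) in frame 1 and (4.3, 1.9) in frame 2.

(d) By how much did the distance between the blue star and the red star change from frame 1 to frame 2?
-3.1

Distance in frame 1: 6.7. Distance in frame 2: 3.6.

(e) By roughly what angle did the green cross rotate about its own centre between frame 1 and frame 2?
32° clockwise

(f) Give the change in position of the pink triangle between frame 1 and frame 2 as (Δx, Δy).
(-1.8, -0.6)

The pink triangle was at (11.0, 9.0) in frame 1 and (9.2, 8.4) in frame 2.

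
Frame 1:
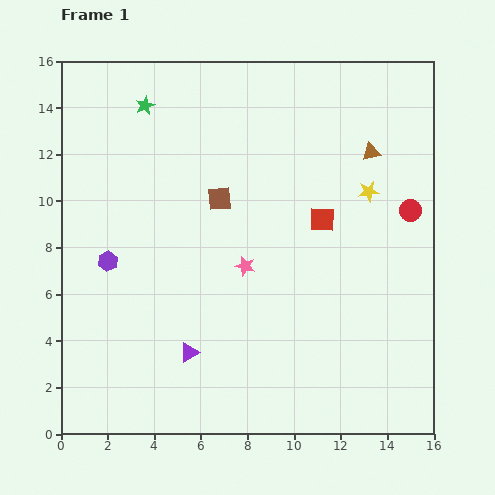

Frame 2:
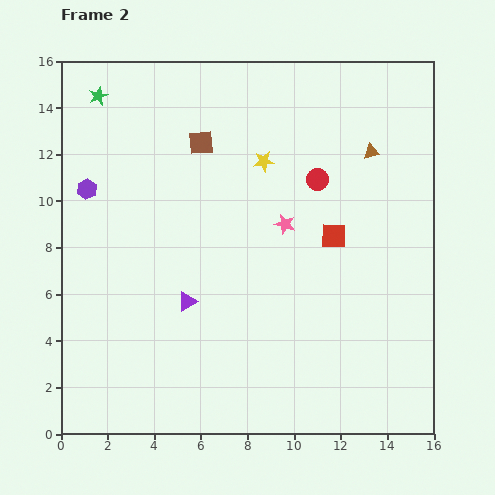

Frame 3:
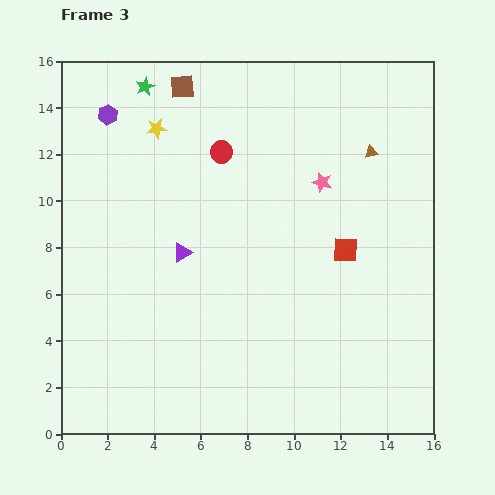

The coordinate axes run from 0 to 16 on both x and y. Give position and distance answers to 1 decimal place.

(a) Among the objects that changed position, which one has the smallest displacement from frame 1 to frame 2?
the red square

(moved 0.9)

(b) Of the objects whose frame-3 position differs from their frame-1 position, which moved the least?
the green star

(moved 0.8)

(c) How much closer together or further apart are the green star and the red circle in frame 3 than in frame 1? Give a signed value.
-8.0

Distance in frame 1: 12.3. Distance in frame 3: 4.3.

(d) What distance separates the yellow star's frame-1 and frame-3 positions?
9.5

The yellow star moved from (13.2, 10.4) to (4.1, 13.1), a distance of √(9.1² + 2.7²) ≈ 9.5.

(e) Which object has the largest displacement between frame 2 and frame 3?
the yellow star

(moved 4.8; next 4.3)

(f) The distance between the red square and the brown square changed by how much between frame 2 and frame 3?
+2.9

Distance in frame 2: 7.0. Distance in frame 3: 9.9.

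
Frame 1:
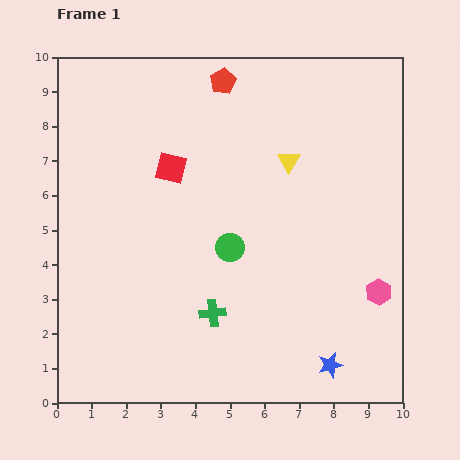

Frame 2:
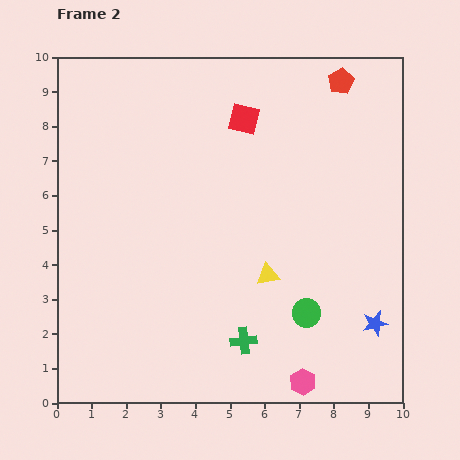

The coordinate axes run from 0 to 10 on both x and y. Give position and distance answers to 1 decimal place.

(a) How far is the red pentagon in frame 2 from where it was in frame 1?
3.4

The red pentagon moved from (4.8, 9.3) to (8.2, 9.3), a distance of √(3.4² + 0.0²) ≈ 3.4.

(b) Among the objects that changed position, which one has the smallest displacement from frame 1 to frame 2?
the green cross

(moved 1.2)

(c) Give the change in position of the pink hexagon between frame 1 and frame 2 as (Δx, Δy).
(-2.2, -2.6)

The pink hexagon was at (9.3, 3.2) in frame 1 and (7.1, 0.6) in frame 2.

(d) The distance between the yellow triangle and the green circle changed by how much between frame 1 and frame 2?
-1.4

Distance in frame 1: 3.0. Distance in frame 2: 1.6.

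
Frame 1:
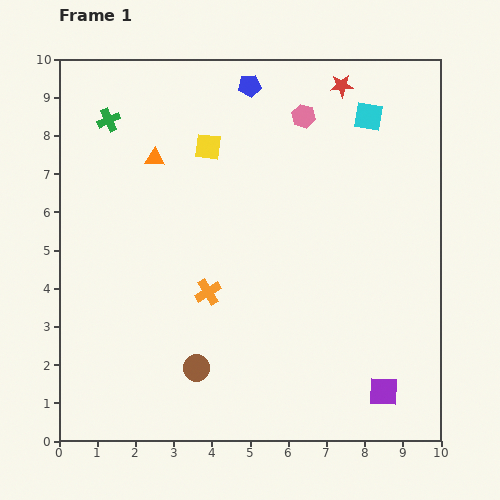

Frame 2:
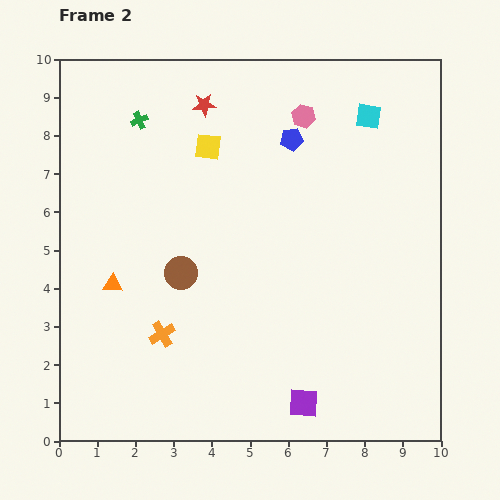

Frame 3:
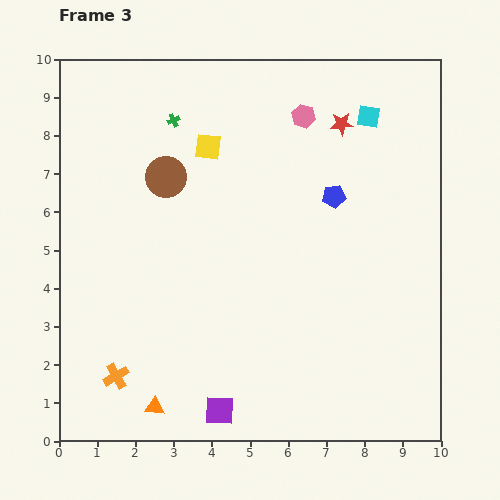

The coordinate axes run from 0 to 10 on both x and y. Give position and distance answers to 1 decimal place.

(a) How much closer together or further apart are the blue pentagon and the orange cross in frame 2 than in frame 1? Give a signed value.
+0.6

Distance in frame 1: 5.5. Distance in frame 2: 6.1.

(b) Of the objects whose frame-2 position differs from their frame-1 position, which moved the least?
the green cross

(moved 0.8)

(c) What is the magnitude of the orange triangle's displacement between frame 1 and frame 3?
6.5

The orange triangle moved from (2.5, 7.4) to (2.5, 0.9), a distance of √(0.0² + 6.5²) ≈ 6.5.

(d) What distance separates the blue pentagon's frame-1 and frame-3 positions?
3.6

The blue pentagon moved from (5.0, 9.3) to (7.2, 6.4), a distance of √(2.2² + 2.9²) ≈ 3.6.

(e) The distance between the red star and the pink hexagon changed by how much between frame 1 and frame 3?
-0.3

Distance in frame 1: 1.3. Distance in frame 3: 1.0.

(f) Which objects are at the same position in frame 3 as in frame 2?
the cyan square, the pink hexagon, the yellow square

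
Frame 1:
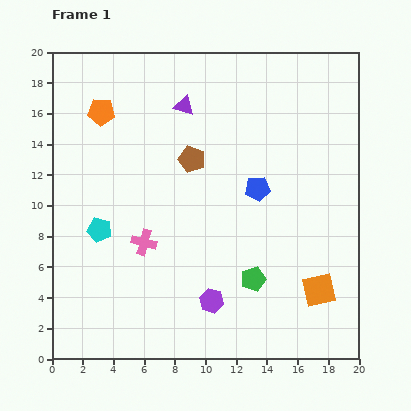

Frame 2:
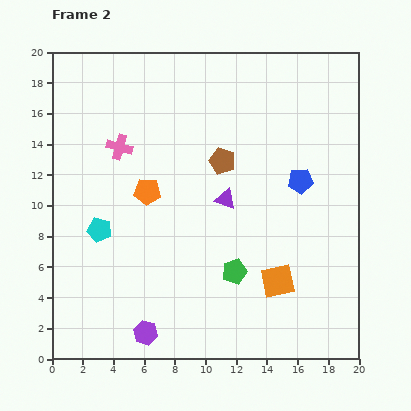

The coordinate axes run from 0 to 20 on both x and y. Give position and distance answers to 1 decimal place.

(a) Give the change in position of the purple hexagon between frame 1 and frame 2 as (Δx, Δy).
(-4.3, -2.1)

The purple hexagon was at (10.4, 3.8) in frame 1 and (6.1, 1.7) in frame 2.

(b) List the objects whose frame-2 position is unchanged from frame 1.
the cyan pentagon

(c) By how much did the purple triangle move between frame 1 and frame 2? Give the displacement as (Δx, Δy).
(2.7, -6.1)

The purple triangle was at (8.6, 16.5) in frame 1 and (11.3, 10.4) in frame 2.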